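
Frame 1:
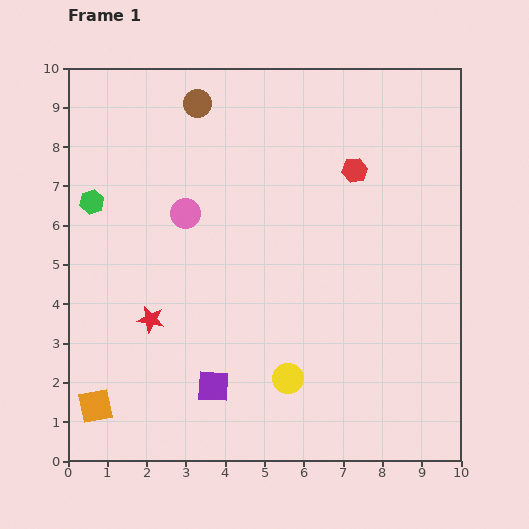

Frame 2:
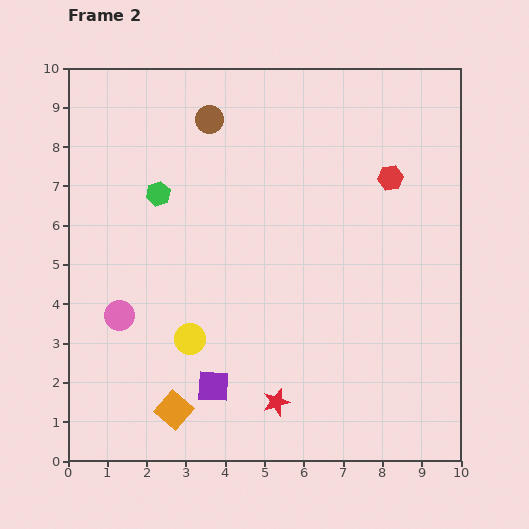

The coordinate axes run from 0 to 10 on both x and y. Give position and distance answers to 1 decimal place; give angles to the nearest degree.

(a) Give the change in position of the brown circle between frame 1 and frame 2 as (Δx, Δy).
(0.3, -0.4)

The brown circle was at (3.3, 9.1) in frame 1 and (3.6, 8.7) in frame 2.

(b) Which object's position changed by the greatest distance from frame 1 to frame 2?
the red star

(moved 3.8; next 3.1)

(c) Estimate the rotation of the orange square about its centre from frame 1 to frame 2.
39° counter-clockwise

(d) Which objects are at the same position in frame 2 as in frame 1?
the purple square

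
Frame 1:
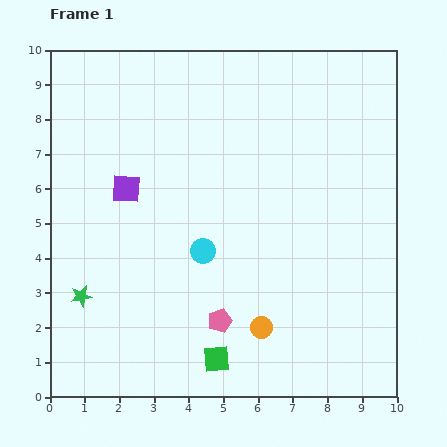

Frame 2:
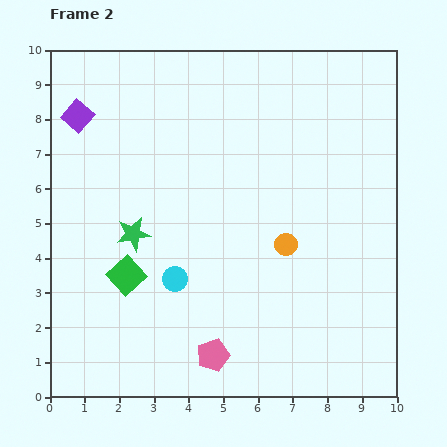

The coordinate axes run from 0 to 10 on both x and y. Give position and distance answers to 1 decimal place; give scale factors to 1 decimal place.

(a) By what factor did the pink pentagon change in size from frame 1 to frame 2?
1.4×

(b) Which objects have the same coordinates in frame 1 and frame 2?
none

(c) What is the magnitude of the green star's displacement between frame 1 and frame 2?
2.3

The green star moved from (0.9, 2.9) to (2.4, 4.7), a distance of √(1.5² + 1.8²) ≈ 2.3.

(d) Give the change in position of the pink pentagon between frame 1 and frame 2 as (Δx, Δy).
(-0.2, -1.0)

The pink pentagon was at (4.9, 2.2) in frame 1 and (4.7, 1.2) in frame 2.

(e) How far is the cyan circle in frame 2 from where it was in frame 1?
1.1

The cyan circle moved from (4.4, 4.2) to (3.6, 3.4), a distance of √(0.8² + 0.8²) ≈ 1.1.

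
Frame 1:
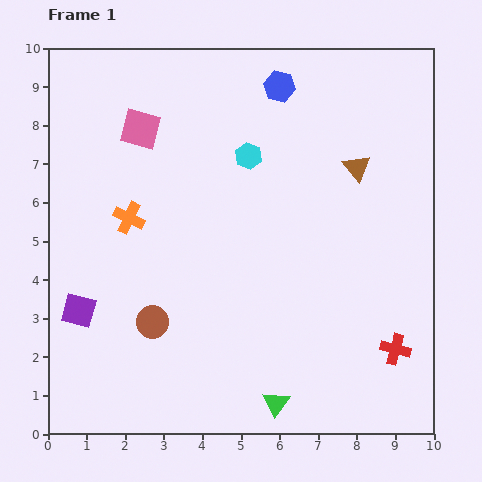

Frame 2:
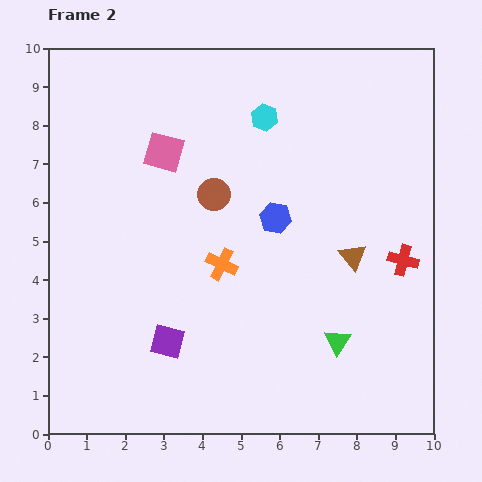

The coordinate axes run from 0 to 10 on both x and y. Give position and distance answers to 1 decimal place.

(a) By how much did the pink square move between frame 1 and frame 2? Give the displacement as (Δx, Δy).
(0.6, -0.6)

The pink square was at (2.4, 7.9) in frame 1 and (3.0, 7.3) in frame 2.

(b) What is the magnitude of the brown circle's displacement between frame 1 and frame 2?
3.7

The brown circle moved from (2.7, 2.9) to (4.3, 6.2), a distance of √(1.6² + 3.3²) ≈ 3.7.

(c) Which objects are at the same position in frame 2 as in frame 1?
none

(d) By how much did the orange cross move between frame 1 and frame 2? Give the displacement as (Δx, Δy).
(2.4, -1.2)

The orange cross was at (2.1, 5.6) in frame 1 and (4.5, 4.4) in frame 2.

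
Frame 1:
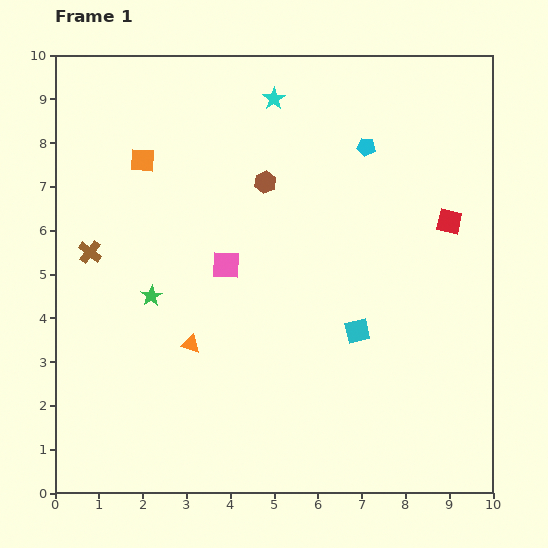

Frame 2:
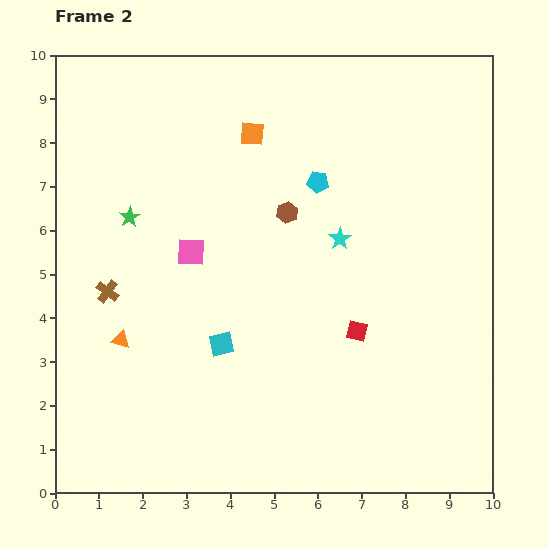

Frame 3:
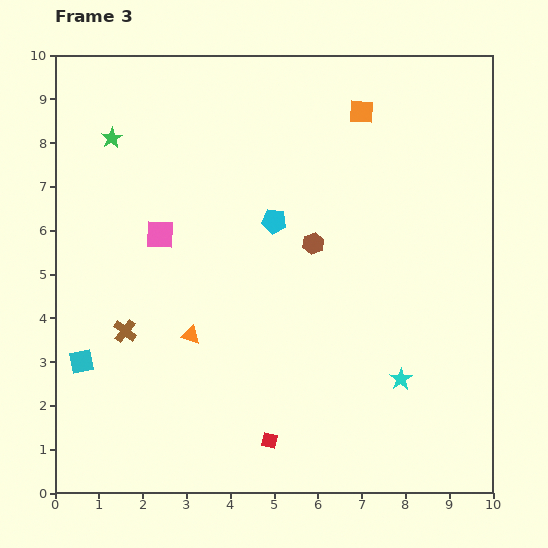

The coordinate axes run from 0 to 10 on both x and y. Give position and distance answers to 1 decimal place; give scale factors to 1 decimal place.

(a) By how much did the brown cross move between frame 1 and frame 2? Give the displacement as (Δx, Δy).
(0.4, -0.9)

The brown cross was at (0.8, 5.5) in frame 1 and (1.2, 4.6) in frame 2.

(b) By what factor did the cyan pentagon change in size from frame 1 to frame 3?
1.3×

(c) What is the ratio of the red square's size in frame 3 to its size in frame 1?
0.6×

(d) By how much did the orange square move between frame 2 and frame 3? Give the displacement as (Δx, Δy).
(2.5, 0.5)

The orange square was at (4.5, 8.2) in frame 2 and (7.0, 8.7) in frame 3.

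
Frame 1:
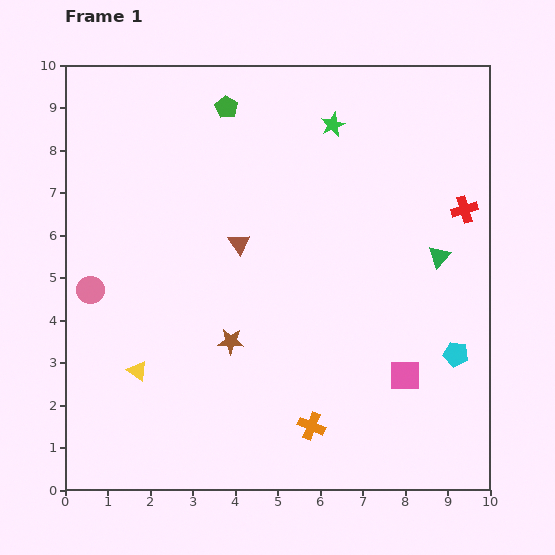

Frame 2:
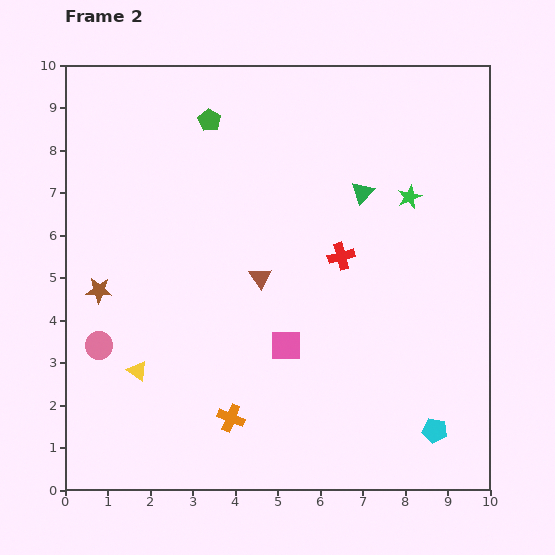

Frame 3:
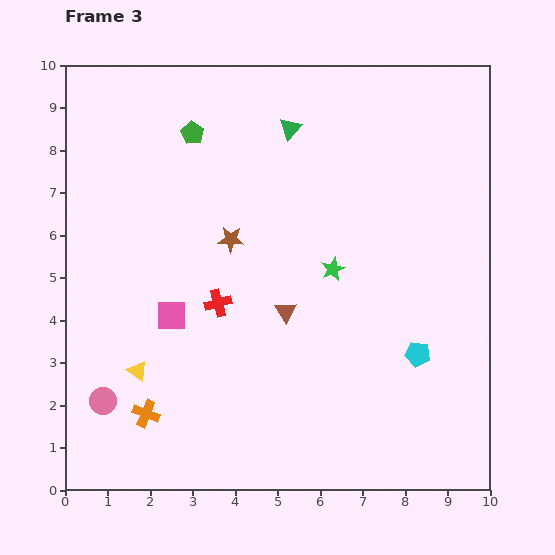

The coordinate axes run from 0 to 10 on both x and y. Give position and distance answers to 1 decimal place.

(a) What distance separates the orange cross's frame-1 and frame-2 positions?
1.9

The orange cross moved from (5.8, 1.5) to (3.9, 1.7), a distance of √(1.9² + 0.2²) ≈ 1.9.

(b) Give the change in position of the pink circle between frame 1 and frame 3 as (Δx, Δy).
(0.3, -2.6)

The pink circle was at (0.6, 4.7) in frame 1 and (0.9, 2.1) in frame 3.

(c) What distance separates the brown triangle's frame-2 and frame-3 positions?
1.0

The brown triangle moved from (4.6, 5.0) to (5.2, 4.2), a distance of √(0.6² + 0.8²) ≈ 1.0.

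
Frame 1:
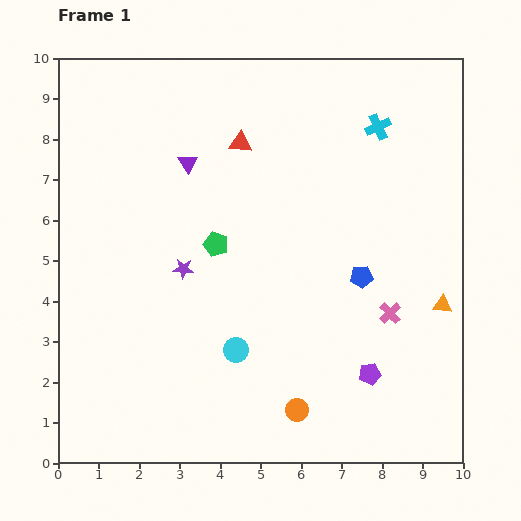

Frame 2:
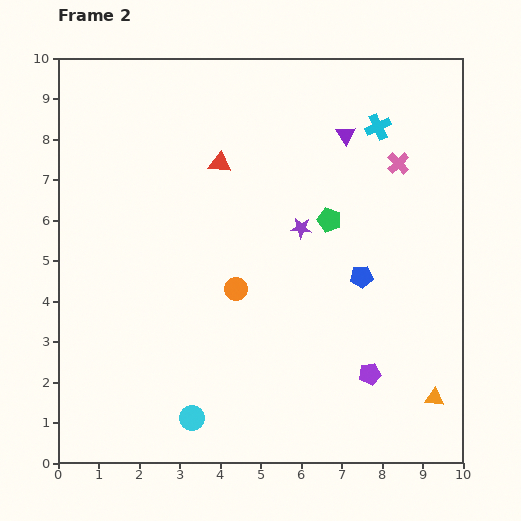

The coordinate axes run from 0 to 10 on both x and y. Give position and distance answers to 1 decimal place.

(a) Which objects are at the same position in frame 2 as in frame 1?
the purple pentagon, the cyan cross, the blue pentagon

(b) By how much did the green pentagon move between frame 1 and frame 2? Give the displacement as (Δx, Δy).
(2.8, 0.6)

The green pentagon was at (3.9, 5.4) in frame 1 and (6.7, 6.0) in frame 2.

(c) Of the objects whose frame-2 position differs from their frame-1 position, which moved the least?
the red triangle

(moved 0.7)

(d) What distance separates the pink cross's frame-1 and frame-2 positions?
3.7

The pink cross moved from (8.2, 3.7) to (8.4, 7.4), a distance of √(0.2² + 3.7²) ≈ 3.7.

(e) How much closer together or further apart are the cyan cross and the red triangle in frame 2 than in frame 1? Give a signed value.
+0.6

Distance in frame 1: 3.4. Distance in frame 2: 4.0.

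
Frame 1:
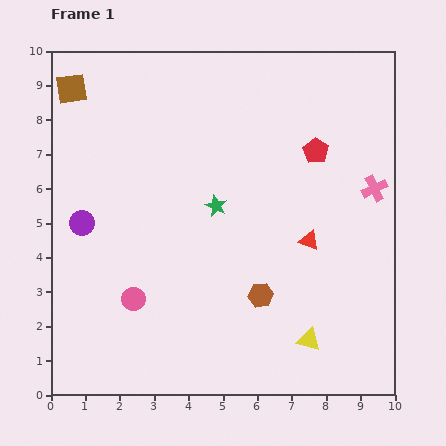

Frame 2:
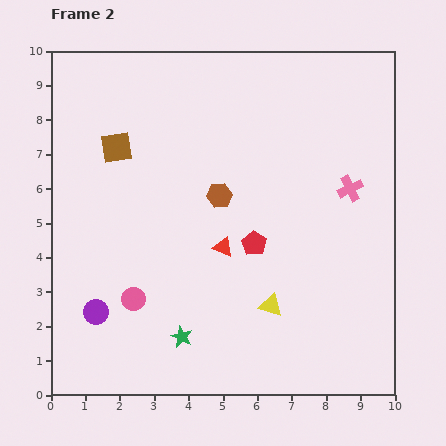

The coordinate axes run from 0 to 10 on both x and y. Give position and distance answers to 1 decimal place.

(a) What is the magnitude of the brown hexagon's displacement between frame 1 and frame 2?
3.1

The brown hexagon moved from (6.1, 2.9) to (4.9, 5.8), a distance of √(1.2² + 2.9²) ≈ 3.1.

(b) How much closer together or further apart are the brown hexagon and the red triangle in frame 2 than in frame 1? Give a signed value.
-0.6

Distance in frame 1: 2.1. Distance in frame 2: 1.5.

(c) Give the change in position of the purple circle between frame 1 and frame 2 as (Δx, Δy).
(0.4, -2.6)

The purple circle was at (0.9, 5.0) in frame 1 and (1.3, 2.4) in frame 2.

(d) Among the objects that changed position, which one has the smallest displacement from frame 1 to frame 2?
the pink cross

(moved 0.7)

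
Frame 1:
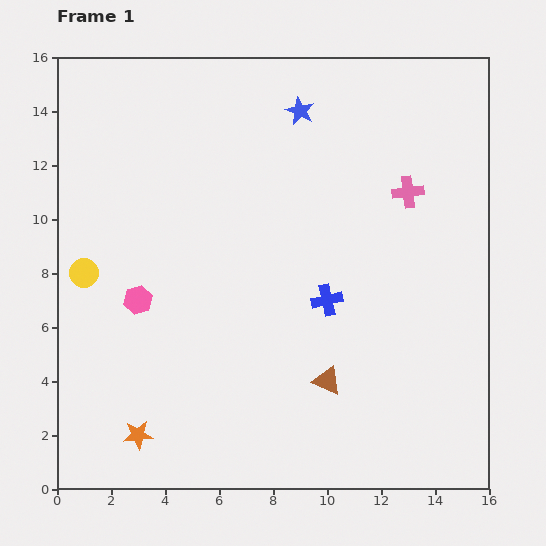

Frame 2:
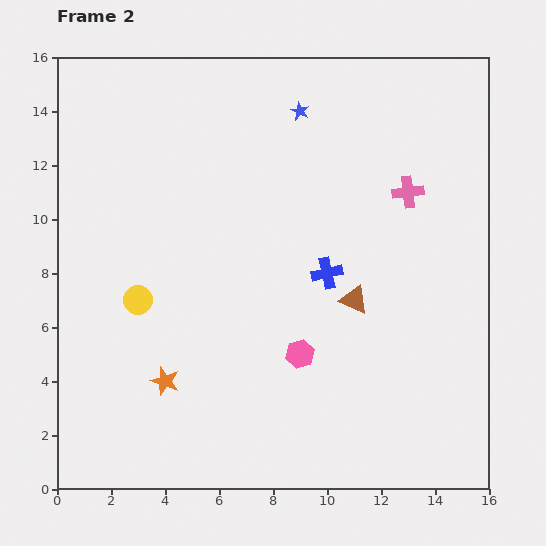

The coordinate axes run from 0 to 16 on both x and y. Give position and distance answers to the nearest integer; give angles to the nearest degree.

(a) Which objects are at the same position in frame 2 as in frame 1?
the blue star, the pink cross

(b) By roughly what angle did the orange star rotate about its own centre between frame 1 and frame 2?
23° clockwise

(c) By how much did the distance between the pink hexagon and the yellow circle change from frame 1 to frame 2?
+4

Distance in frame 1: 2. Distance in frame 2: 6.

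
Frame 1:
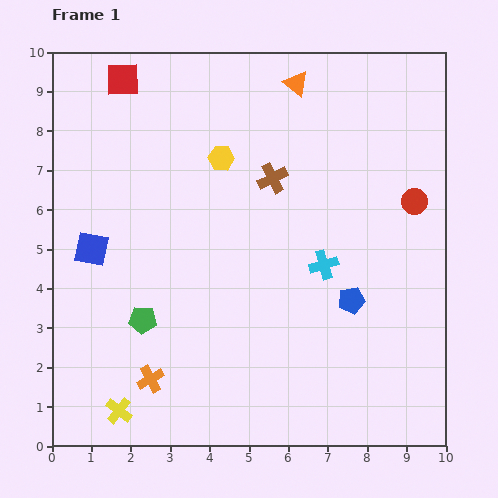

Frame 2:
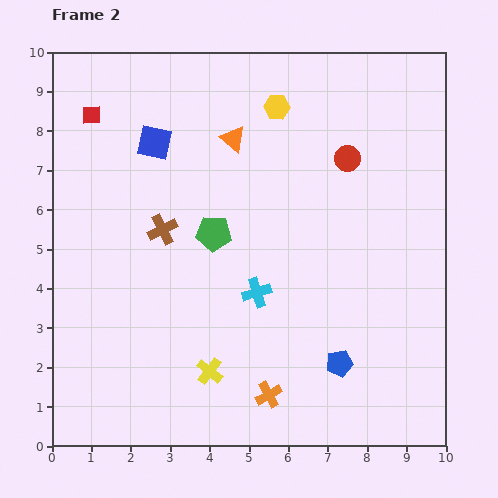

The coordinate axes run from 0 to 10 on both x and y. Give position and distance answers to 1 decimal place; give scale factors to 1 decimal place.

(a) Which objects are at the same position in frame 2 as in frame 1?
none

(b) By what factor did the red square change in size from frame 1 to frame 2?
0.6×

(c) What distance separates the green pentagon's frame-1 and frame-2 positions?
2.8

The green pentagon moved from (2.3, 3.2) to (4.1, 5.4), a distance of √(1.8² + 2.2²) ≈ 2.8.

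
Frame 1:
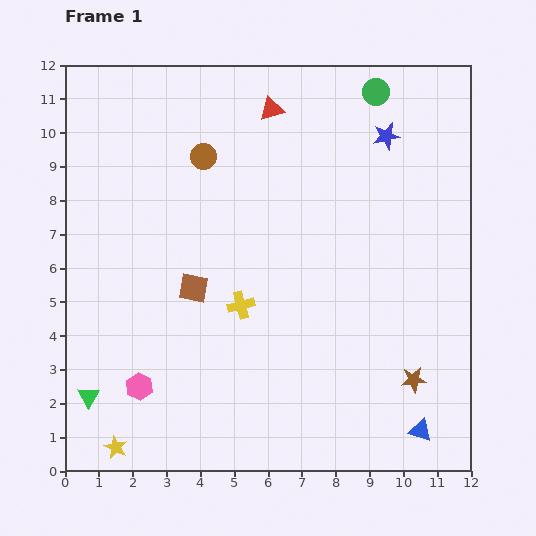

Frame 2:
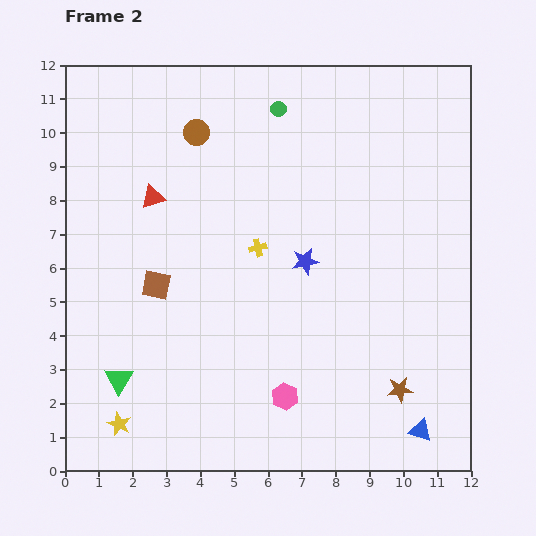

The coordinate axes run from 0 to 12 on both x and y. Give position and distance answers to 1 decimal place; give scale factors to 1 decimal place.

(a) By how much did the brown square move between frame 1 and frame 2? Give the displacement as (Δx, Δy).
(-1.1, 0.1)

The brown square was at (3.8, 5.4) in frame 1 and (2.7, 5.5) in frame 2.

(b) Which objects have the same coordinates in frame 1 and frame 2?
the blue triangle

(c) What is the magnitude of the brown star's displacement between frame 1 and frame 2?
0.5

The brown star moved from (10.3, 2.7) to (9.9, 2.4), a distance of √(0.4² + 0.3²) ≈ 0.5.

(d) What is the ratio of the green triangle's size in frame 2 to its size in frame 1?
1.3×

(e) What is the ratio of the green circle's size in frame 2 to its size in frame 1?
0.6×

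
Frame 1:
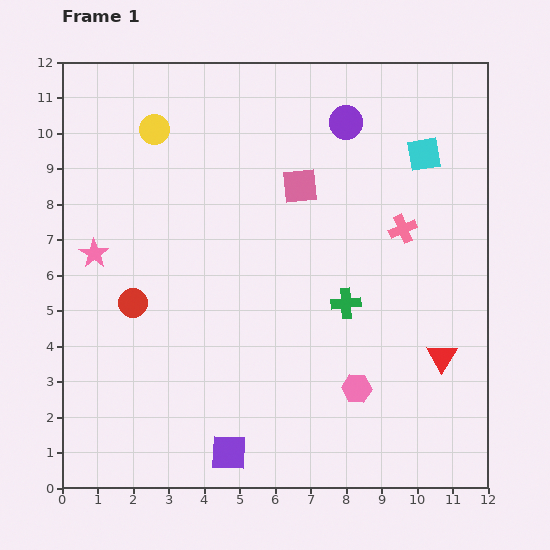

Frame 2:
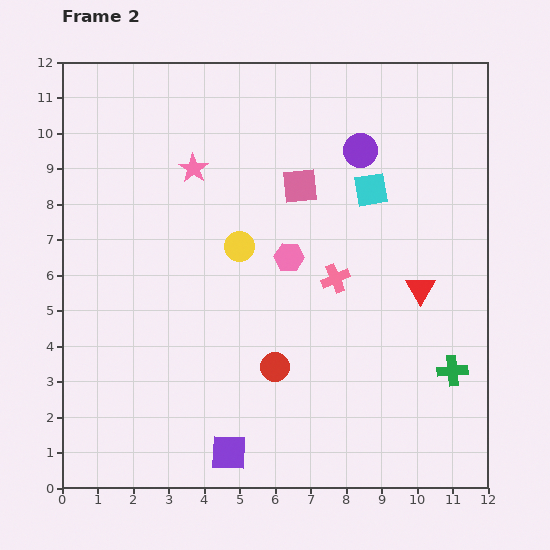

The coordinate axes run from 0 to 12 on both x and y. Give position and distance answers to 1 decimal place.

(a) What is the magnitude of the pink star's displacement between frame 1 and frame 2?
3.7

The pink star moved from (0.9, 6.6) to (3.7, 9.0), a distance of √(2.8² + 2.4²) ≈ 3.7.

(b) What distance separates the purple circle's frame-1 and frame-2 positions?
0.9

The purple circle moved from (8.0, 10.3) to (8.4, 9.5), a distance of √(0.4² + 0.8²) ≈ 0.9.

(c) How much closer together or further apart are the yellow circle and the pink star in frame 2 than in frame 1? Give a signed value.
-1.3

Distance in frame 1: 3.9. Distance in frame 2: 2.6.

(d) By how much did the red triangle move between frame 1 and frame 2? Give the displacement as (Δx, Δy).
(-0.6, 1.9)

The red triangle was at (10.7, 3.7) in frame 1 and (10.1, 5.6) in frame 2.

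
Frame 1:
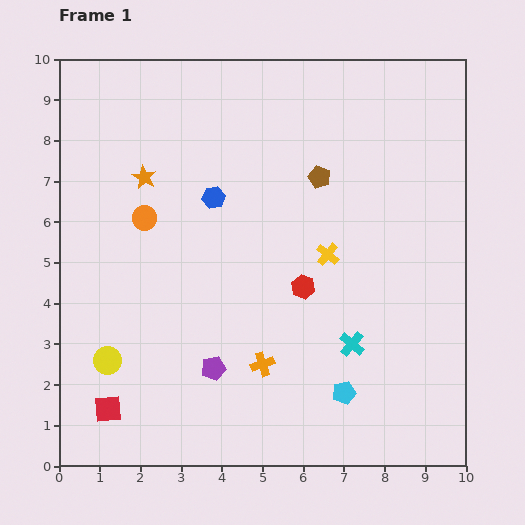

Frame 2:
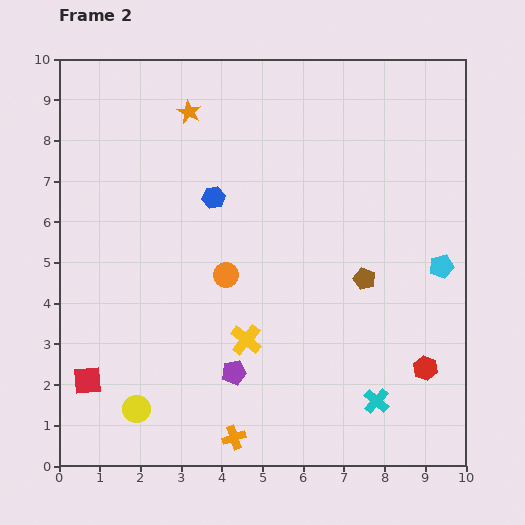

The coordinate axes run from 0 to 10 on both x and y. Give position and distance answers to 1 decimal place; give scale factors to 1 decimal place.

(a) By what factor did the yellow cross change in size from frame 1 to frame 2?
1.4×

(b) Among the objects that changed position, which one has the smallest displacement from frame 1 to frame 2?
the purple pentagon

(moved 0.5)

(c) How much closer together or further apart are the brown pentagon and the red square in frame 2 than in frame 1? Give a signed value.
-0.5

Distance in frame 1: 7.7. Distance in frame 2: 7.2.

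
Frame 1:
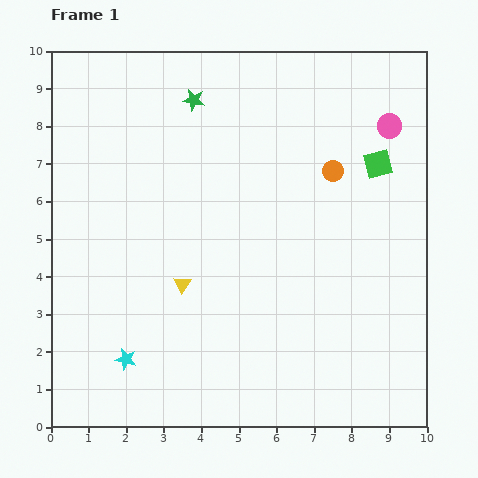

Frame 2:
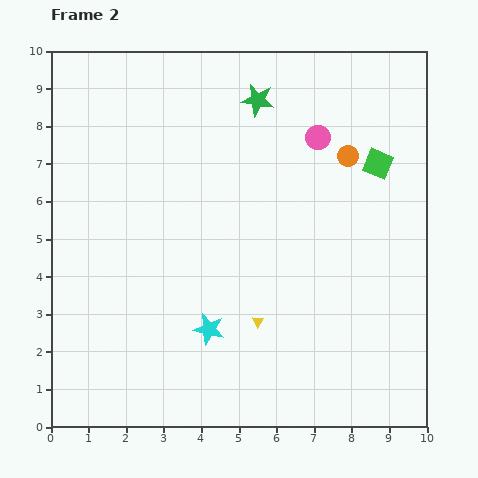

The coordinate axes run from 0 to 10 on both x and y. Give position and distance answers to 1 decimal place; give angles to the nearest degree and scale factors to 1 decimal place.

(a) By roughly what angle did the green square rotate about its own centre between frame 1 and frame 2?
37° clockwise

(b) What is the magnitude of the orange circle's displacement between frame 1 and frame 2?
0.6

The orange circle moved from (7.5, 6.8) to (7.9, 7.2), a distance of √(0.4² + 0.4²) ≈ 0.6.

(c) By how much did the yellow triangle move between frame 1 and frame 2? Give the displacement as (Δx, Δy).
(2.0, -1.0)

The yellow triangle was at (3.5, 3.8) in frame 1 and (5.5, 2.8) in frame 2.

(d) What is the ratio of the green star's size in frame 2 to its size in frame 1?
1.5×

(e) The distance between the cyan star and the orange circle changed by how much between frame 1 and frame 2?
-1.5

Distance in frame 1: 7.4. Distance in frame 2: 5.9.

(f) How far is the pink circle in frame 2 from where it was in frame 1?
1.9

The pink circle moved from (9.0, 8.0) to (7.1, 7.7), a distance of √(1.9² + 0.3²) ≈ 1.9.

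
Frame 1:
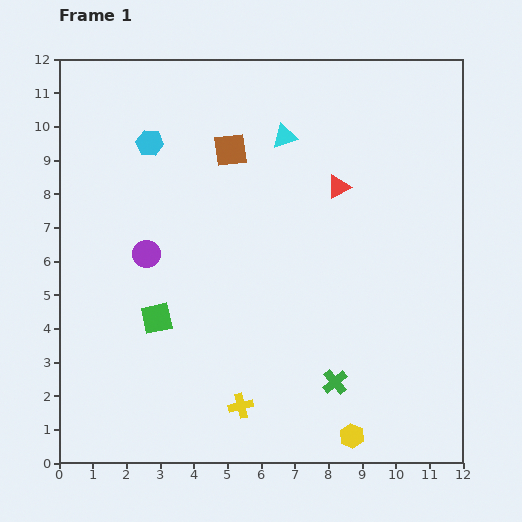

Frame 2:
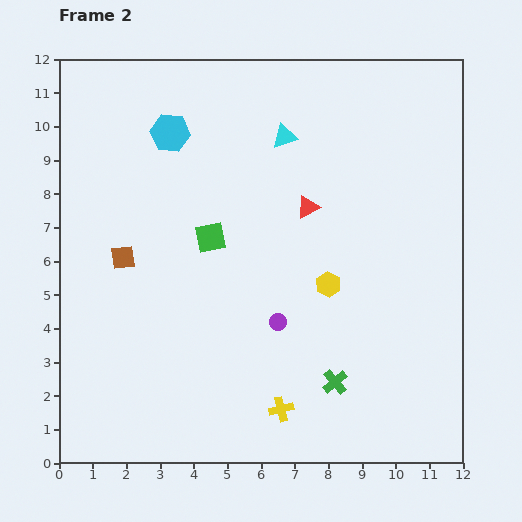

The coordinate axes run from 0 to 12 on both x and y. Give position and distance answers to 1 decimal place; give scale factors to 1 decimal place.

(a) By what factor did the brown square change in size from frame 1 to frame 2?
0.7×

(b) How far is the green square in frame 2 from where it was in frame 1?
2.9

The green square moved from (2.9, 4.3) to (4.5, 6.7), a distance of √(1.6² + 2.4²) ≈ 2.9.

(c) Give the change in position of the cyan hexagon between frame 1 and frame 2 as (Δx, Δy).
(0.6, 0.3)

The cyan hexagon was at (2.7, 9.5) in frame 1 and (3.3, 9.8) in frame 2.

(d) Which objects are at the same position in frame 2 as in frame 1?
the green cross, the cyan triangle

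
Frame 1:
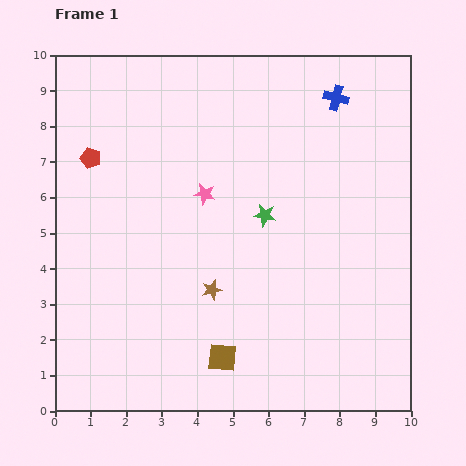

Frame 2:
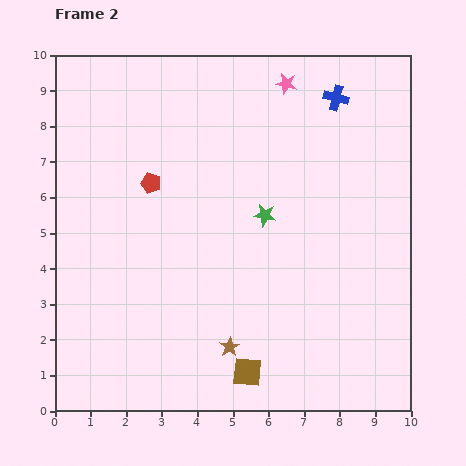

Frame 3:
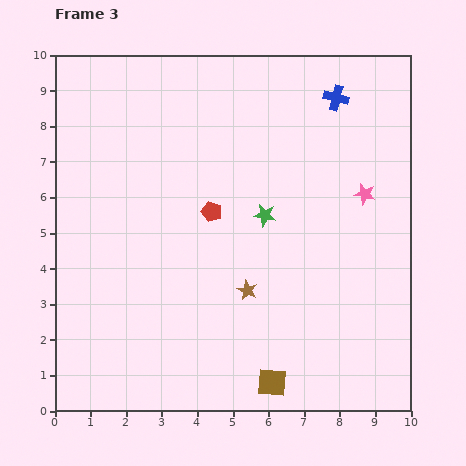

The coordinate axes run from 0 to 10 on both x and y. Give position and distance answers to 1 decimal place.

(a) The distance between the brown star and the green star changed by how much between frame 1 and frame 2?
+1.2

Distance in frame 1: 2.6. Distance in frame 2: 3.8.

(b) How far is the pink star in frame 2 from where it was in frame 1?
3.9

The pink star moved from (4.2, 6.1) to (6.5, 9.2), a distance of √(2.3² + 3.1²) ≈ 3.9.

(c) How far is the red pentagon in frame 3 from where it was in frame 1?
3.7

The red pentagon moved from (1.0, 7.1) to (4.4, 5.6), a distance of √(3.4² + 1.5²) ≈ 3.7.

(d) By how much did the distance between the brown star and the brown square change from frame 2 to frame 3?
+1.8

Distance in frame 2: 0.9. Distance in frame 3: 2.7.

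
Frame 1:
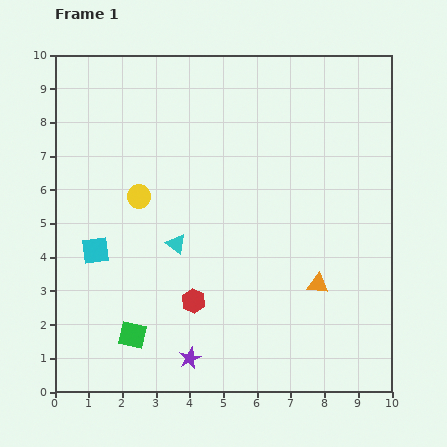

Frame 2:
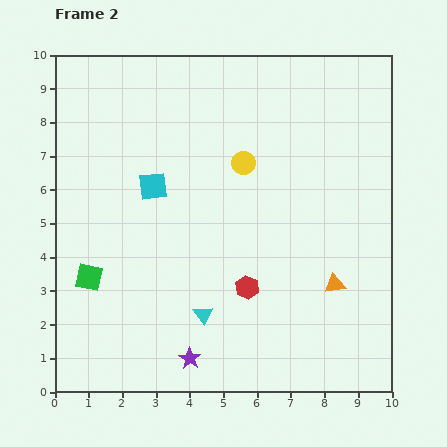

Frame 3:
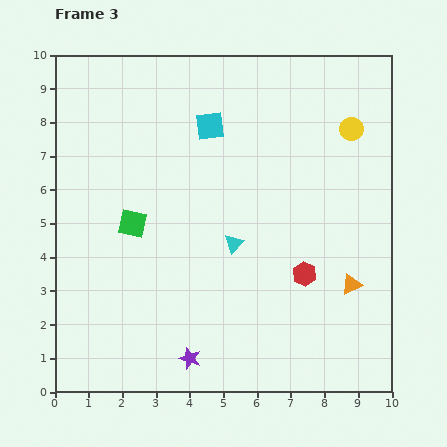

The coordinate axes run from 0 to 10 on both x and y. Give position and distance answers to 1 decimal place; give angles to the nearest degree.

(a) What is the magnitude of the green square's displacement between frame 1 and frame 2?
2.1

The green square moved from (2.3, 1.7) to (1.0, 3.4), a distance of √(1.3² + 1.7²) ≈ 2.1.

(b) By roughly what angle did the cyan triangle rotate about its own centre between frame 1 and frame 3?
35° clockwise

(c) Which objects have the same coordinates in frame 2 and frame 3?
the purple star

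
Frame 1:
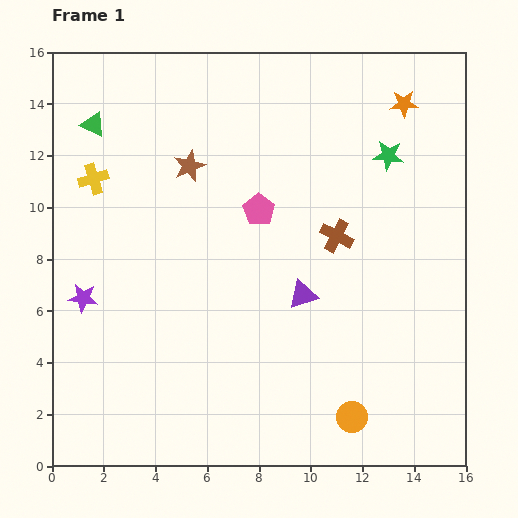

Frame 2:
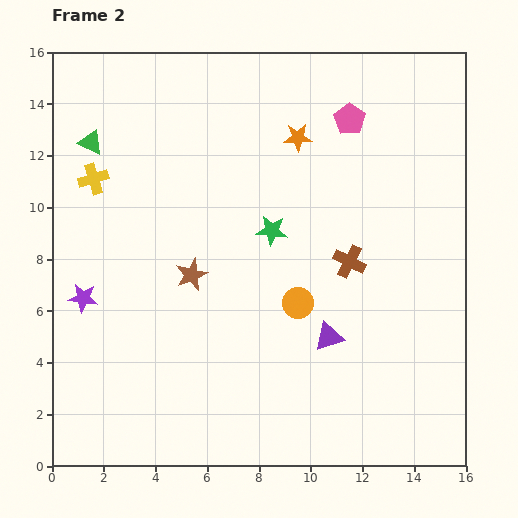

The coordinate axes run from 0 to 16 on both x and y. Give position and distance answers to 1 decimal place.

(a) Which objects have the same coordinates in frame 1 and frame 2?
the purple star, the yellow cross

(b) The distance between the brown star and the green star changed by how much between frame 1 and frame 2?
-4.2

Distance in frame 1: 7.7. Distance in frame 2: 3.5.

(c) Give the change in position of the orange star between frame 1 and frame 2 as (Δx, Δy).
(-4.1, -1.3)

The orange star was at (13.6, 14.0) in frame 1 and (9.5, 12.7) in frame 2.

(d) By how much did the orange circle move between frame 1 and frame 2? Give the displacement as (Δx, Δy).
(-2.1, 4.4)

The orange circle was at (11.6, 1.9) in frame 1 and (9.5, 6.3) in frame 2.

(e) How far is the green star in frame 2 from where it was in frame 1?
5.4

The green star moved from (13.0, 12.0) to (8.5, 9.1), a distance of √(4.5² + 2.9²) ≈ 5.4.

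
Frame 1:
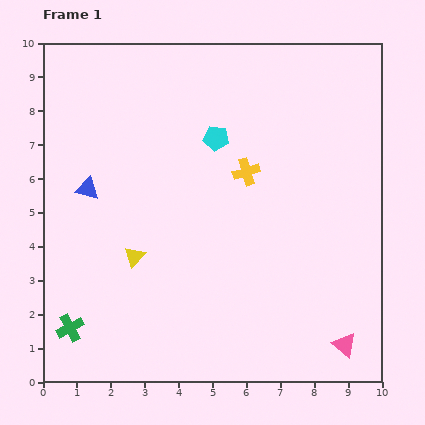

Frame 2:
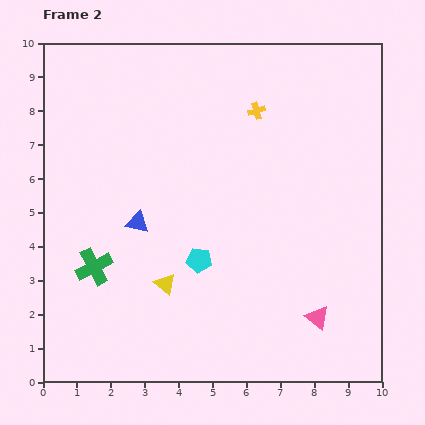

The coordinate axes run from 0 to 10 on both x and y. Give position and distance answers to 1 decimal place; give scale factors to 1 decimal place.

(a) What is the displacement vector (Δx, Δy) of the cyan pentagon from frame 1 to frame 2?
(-0.5, -3.6)

The cyan pentagon was at (5.1, 7.2) in frame 1 and (4.6, 3.6) in frame 2.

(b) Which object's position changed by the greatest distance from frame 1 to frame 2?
the cyan pentagon

(moved 3.6; next 1.9)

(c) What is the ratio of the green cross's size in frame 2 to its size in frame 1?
1.3×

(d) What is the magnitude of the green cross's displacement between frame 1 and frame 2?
1.9

The green cross moved from (0.8, 1.6) to (1.5, 3.4), a distance of √(0.7² + 1.8²) ≈ 1.9.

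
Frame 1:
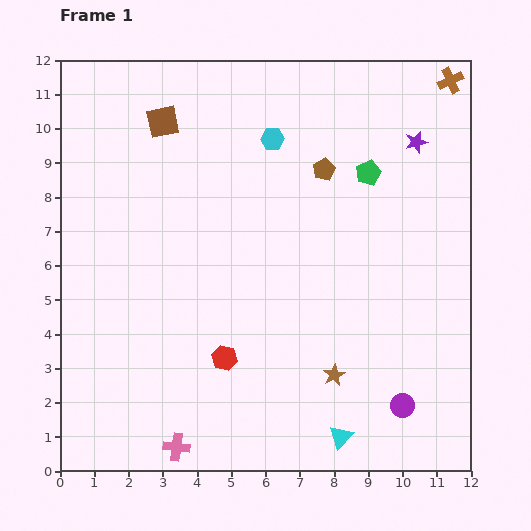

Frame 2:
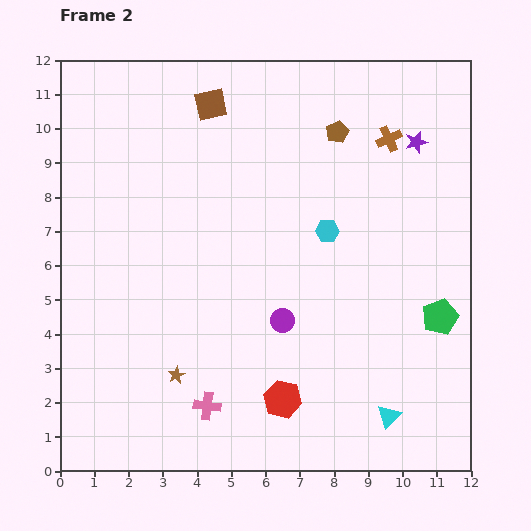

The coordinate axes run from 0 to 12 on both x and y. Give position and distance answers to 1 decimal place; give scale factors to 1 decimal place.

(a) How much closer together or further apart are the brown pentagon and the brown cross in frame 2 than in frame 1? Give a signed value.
-3.0

Distance in frame 1: 4.5. Distance in frame 2: 1.5.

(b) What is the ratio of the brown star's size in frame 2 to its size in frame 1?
0.8×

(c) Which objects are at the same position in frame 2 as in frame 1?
the purple star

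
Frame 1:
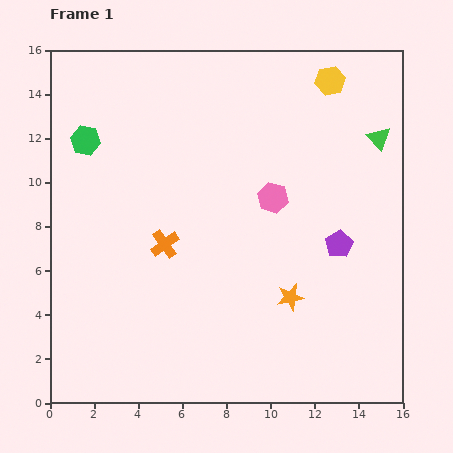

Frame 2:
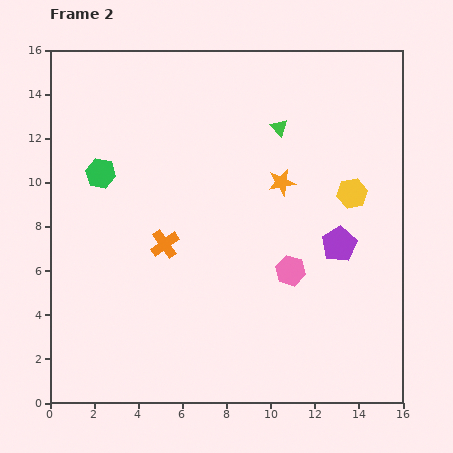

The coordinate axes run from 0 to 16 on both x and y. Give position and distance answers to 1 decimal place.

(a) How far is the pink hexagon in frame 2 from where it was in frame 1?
3.4

The pink hexagon moved from (10.1, 9.3) to (10.9, 6.0), a distance of √(0.8² + 3.3²) ≈ 3.4.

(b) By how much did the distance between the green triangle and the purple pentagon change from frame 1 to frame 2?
+0.8

Distance in frame 1: 5.1. Distance in frame 2: 5.9.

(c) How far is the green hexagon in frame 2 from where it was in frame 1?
1.7

The green hexagon moved from (1.6, 11.9) to (2.3, 10.4), a distance of √(0.7² + 1.5²) ≈ 1.7.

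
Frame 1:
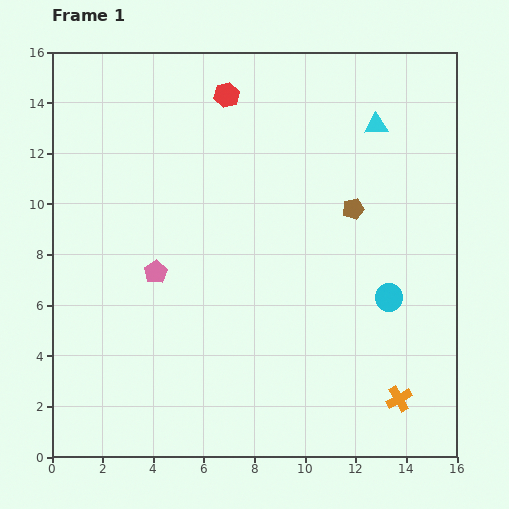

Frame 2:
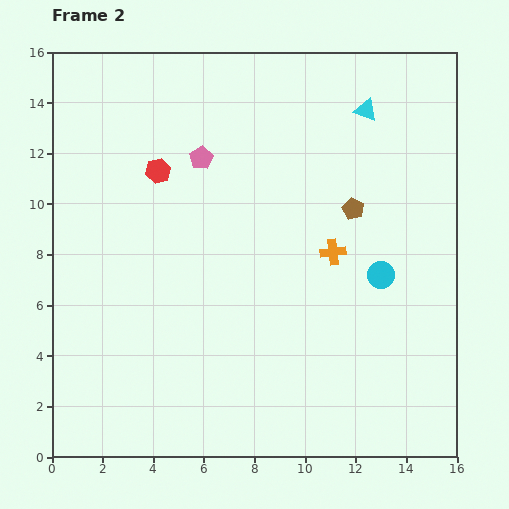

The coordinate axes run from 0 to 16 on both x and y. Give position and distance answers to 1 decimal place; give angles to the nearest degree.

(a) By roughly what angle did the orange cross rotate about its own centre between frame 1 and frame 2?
22° clockwise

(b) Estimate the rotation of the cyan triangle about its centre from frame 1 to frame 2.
22° clockwise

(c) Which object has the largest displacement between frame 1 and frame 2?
the orange cross

(moved 6.4; next 4.8)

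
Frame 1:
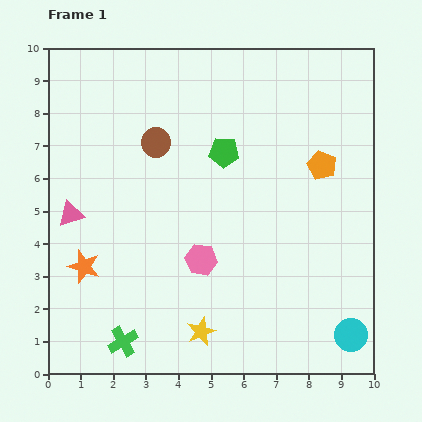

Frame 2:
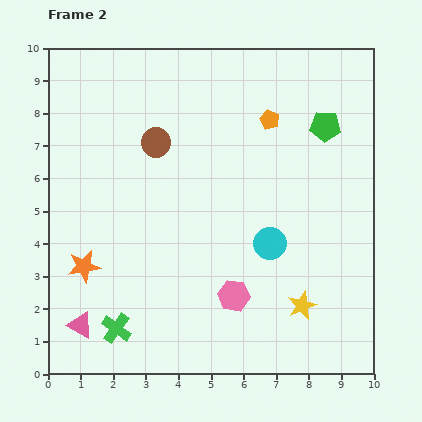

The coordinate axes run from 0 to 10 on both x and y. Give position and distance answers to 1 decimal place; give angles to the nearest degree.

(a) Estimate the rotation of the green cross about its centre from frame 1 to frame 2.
25° counter-clockwise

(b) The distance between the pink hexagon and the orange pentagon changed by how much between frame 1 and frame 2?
+0.8

Distance in frame 1: 4.7. Distance in frame 2: 5.5.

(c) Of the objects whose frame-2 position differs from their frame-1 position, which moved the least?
the green cross

(moved 0.4)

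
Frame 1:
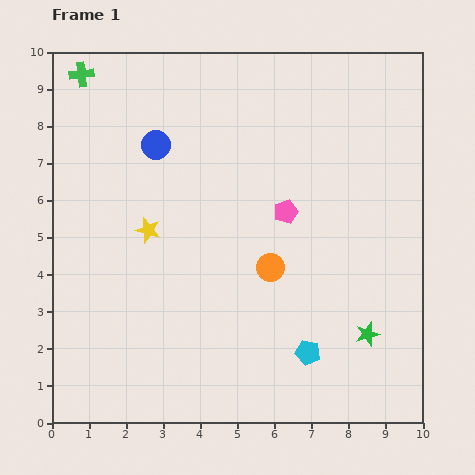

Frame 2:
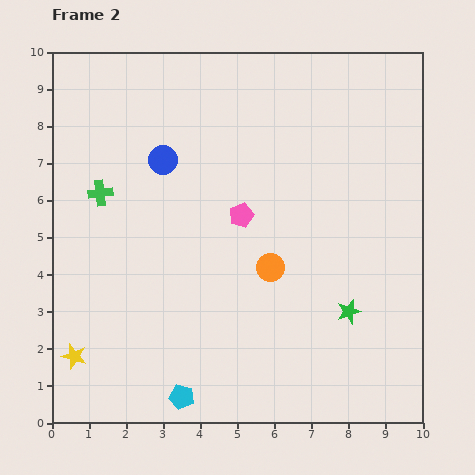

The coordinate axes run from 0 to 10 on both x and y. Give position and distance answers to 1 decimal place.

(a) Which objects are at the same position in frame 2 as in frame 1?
the orange circle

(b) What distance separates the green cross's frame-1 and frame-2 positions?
3.2

The green cross moved from (0.8, 9.4) to (1.3, 6.2), a distance of √(0.5² + 3.2²) ≈ 3.2.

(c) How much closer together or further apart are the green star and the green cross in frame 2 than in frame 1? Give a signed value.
-3.0

Distance in frame 1: 10.4. Distance in frame 2: 7.4.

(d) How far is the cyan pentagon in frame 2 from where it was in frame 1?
3.6

The cyan pentagon moved from (6.9, 1.9) to (3.5, 0.7), a distance of √(3.4² + 1.2²) ≈ 3.6.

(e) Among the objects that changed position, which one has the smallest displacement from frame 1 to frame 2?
the blue circle

(moved 0.4)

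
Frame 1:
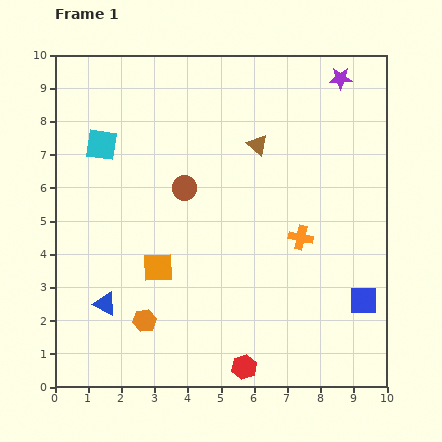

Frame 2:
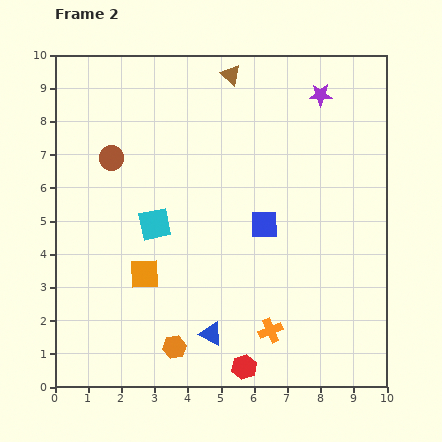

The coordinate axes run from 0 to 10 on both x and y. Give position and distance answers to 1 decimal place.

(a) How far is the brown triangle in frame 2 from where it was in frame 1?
2.2

The brown triangle moved from (6.1, 7.3) to (5.3, 9.4), a distance of √(0.8² + 2.1²) ≈ 2.2.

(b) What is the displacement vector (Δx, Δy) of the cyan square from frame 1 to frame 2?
(1.6, -2.4)

The cyan square was at (1.4, 7.3) in frame 1 and (3.0, 4.9) in frame 2.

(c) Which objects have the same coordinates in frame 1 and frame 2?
the red hexagon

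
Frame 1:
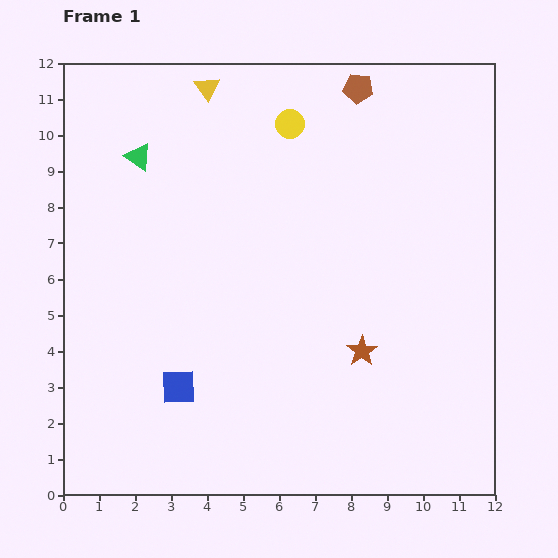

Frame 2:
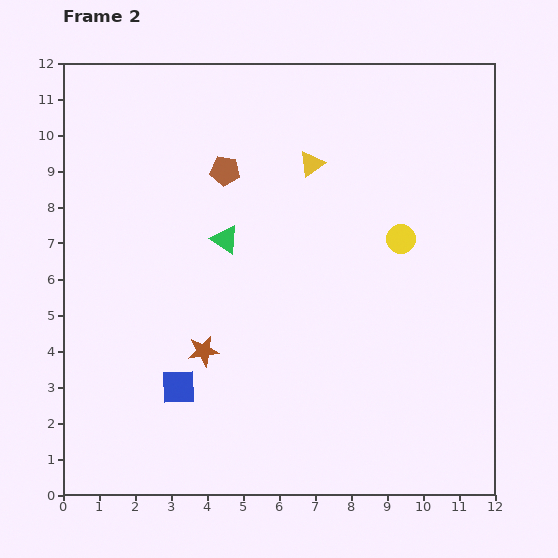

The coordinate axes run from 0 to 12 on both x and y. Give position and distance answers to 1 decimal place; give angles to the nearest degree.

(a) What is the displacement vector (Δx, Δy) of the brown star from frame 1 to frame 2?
(-4.4, 0.0)

The brown star was at (8.3, 4.0) in frame 1 and (3.9, 4.0) in frame 2.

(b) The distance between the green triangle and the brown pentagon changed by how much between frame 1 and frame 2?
-4.5

Distance in frame 1: 6.4. Distance in frame 2: 1.9.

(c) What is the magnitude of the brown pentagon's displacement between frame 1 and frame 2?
4.4

The brown pentagon moved from (8.2, 11.3) to (4.5, 9.0), a distance of √(3.7² + 2.3²) ≈ 4.4.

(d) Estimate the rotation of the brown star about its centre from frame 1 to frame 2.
25° clockwise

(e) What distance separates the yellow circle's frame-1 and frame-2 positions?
4.5

The yellow circle moved from (6.3, 10.3) to (9.4, 7.1), a distance of √(3.1² + 3.2²) ≈ 4.5.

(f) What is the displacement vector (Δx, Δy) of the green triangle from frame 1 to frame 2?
(2.4, -2.3)

The green triangle was at (2.1, 9.4) in frame 1 and (4.5, 7.1) in frame 2.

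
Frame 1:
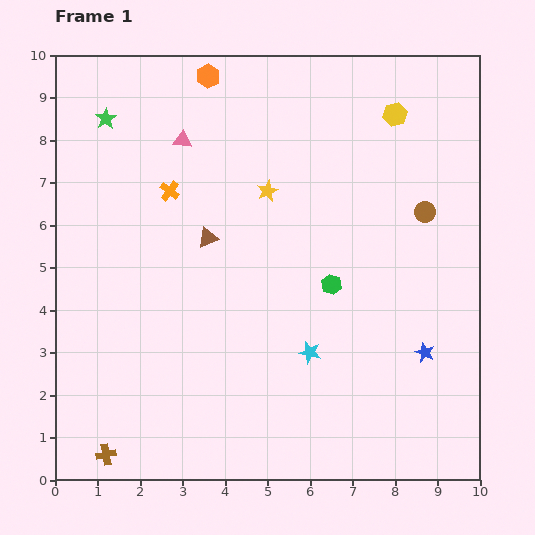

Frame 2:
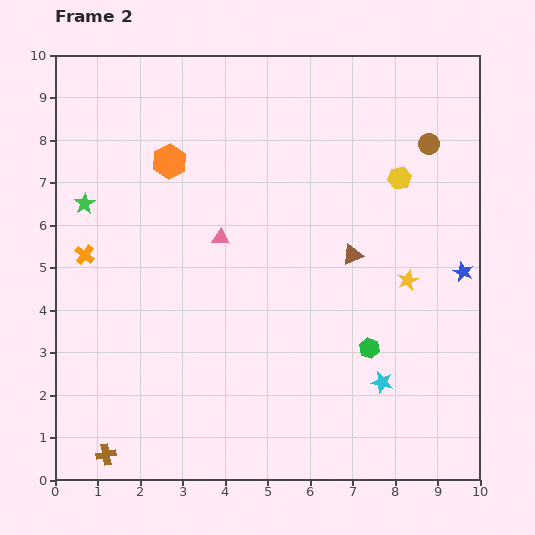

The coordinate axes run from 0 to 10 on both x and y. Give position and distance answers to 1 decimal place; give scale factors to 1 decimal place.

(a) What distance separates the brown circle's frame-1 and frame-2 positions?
1.6

The brown circle moved from (8.7, 6.3) to (8.8, 7.9), a distance of √(0.1² + 1.6²) ≈ 1.6.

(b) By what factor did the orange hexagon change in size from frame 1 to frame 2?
1.5×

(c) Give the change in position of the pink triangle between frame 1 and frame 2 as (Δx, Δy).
(0.9, -2.3)

The pink triangle was at (3.0, 8.0) in frame 1 and (3.9, 5.7) in frame 2.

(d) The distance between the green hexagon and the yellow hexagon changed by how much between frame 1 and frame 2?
-0.2

Distance in frame 1: 4.3. Distance in frame 2: 4.1.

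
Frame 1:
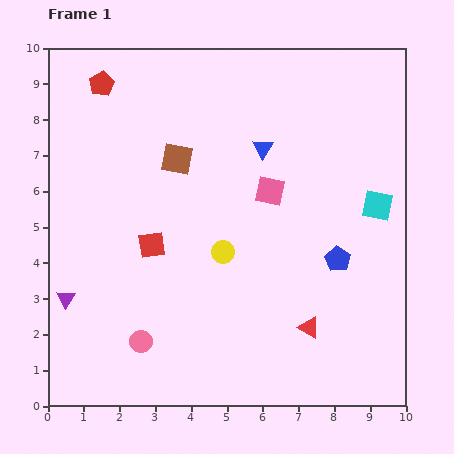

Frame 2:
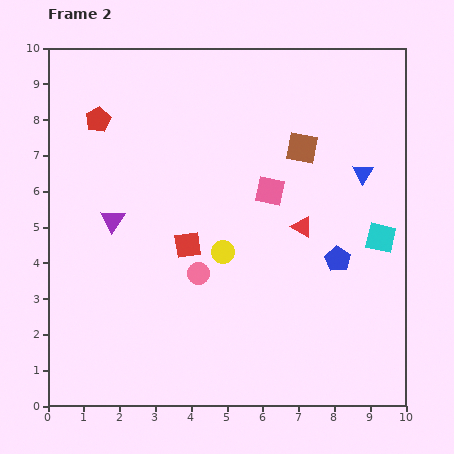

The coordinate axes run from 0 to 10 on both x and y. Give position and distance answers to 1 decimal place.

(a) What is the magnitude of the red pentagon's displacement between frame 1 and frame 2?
1.0

The red pentagon moved from (1.5, 9.0) to (1.4, 8.0), a distance of √(0.1² + 1.0²) ≈ 1.0.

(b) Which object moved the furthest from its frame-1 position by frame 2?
the brown square

(moved 3.5; next 2.9)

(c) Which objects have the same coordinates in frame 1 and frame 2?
the blue pentagon, the pink square, the yellow circle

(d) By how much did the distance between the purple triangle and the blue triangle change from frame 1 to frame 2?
+0.2

Distance in frame 1: 6.9. Distance in frame 2: 7.1.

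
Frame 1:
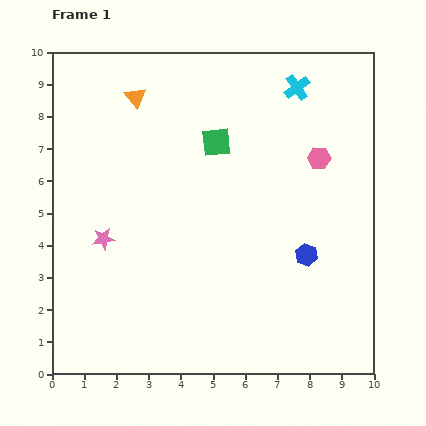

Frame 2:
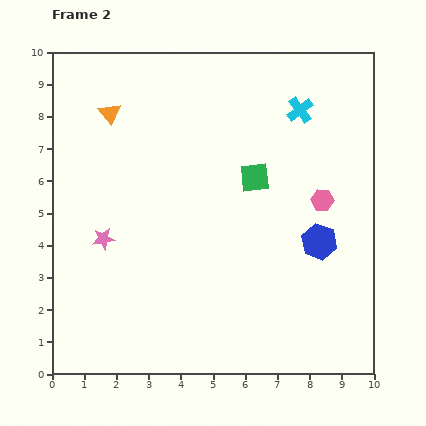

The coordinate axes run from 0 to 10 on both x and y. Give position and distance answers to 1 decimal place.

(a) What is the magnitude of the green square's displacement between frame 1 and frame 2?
1.6

The green square moved from (5.1, 7.2) to (6.3, 6.1), a distance of √(1.2² + 1.1²) ≈ 1.6.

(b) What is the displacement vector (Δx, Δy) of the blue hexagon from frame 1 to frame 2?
(0.4, 0.4)

The blue hexagon was at (7.9, 3.7) in frame 1 and (8.3, 4.1) in frame 2.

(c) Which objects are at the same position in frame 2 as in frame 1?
the pink star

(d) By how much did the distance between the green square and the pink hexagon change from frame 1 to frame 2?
-1.0

Distance in frame 1: 3.2. Distance in frame 2: 2.2.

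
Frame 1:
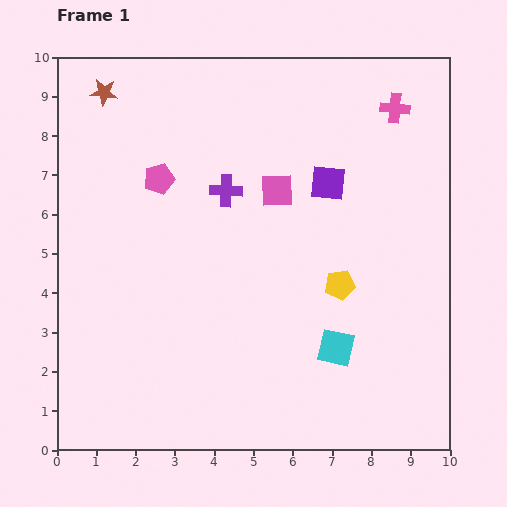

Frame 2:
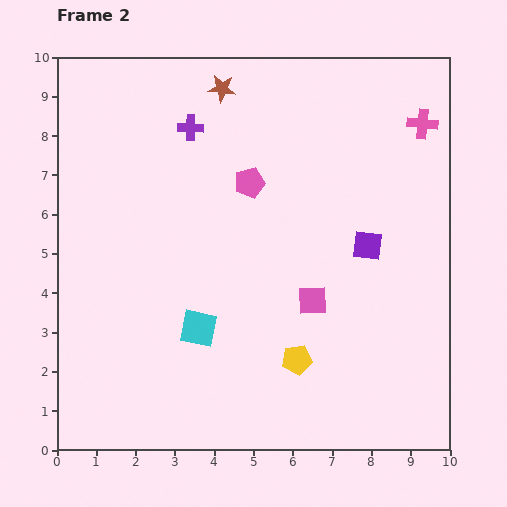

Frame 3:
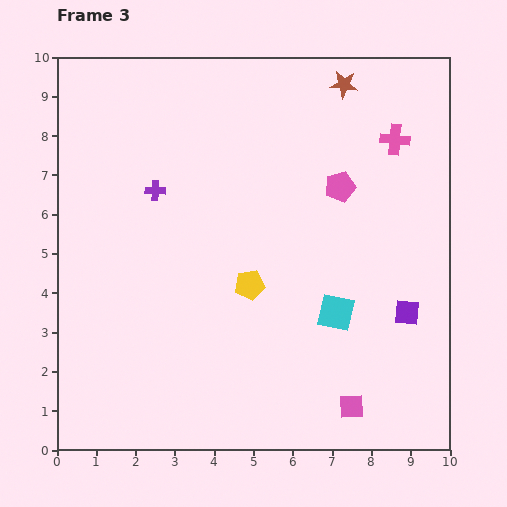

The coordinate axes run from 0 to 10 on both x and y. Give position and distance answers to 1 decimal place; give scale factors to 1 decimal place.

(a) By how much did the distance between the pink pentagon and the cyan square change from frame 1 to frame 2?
-2.3

Distance in frame 1: 6.2. Distance in frame 2: 3.9.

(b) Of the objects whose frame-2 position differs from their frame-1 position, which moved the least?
the pink cross

(moved 0.8)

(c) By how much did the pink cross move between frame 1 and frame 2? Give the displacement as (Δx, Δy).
(0.7, -0.4)

The pink cross was at (8.6, 8.7) in frame 1 and (9.3, 8.3) in frame 2.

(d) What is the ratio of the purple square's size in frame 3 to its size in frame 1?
0.7×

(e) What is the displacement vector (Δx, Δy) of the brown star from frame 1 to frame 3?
(6.1, 0.2)

The brown star was at (1.2, 9.1) in frame 1 and (7.3, 9.3) in frame 3.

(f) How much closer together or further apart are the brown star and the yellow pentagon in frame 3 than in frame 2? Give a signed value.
-1.6

Distance in frame 2: 7.2. Distance in frame 3: 5.6.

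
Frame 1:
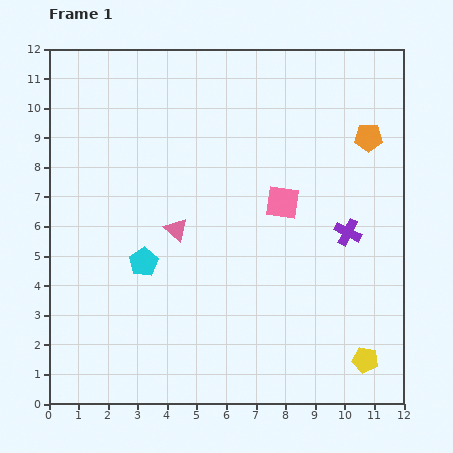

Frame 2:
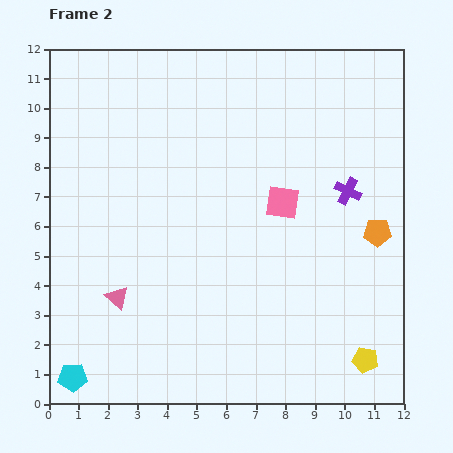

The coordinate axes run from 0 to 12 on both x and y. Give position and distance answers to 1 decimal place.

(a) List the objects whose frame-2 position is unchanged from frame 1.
the pink square, the yellow pentagon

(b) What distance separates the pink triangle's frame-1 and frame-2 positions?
3.0

The pink triangle moved from (4.3, 5.9) to (2.3, 3.6), a distance of √(2.0² + 2.3²) ≈ 3.0.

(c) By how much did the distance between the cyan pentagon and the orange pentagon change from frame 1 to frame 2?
+2.7

Distance in frame 1: 8.7. Distance in frame 2: 11.4.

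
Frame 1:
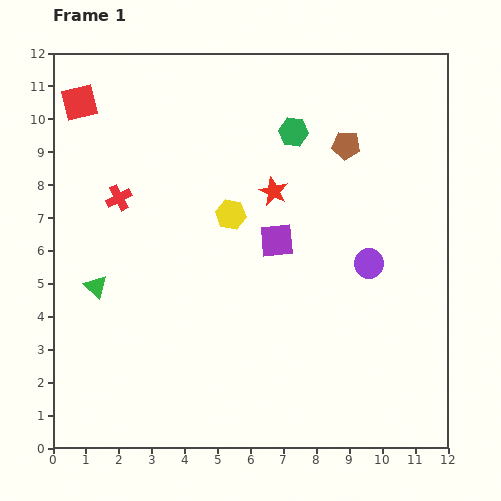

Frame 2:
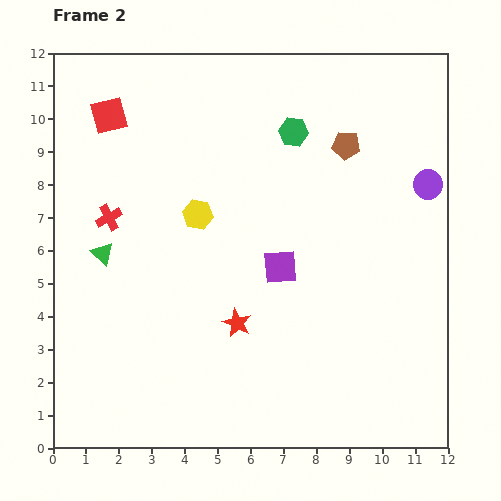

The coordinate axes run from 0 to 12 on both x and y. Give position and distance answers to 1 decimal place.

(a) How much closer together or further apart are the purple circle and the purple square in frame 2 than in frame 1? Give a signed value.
+2.2

Distance in frame 1: 2.9. Distance in frame 2: 5.1.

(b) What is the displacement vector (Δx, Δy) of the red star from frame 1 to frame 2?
(-1.1, -4.0)

The red star was at (6.7, 7.8) in frame 1 and (5.6, 3.8) in frame 2.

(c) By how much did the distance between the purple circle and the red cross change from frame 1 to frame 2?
+1.9

Distance in frame 1: 7.9. Distance in frame 2: 9.8.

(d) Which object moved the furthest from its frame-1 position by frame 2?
the red star

(moved 4.1; next 3.0)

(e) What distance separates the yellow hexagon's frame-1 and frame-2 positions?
1.0

The yellow hexagon moved from (5.4, 7.1) to (4.4, 7.1), a distance of √(1.0² + 0.0²) ≈ 1.0.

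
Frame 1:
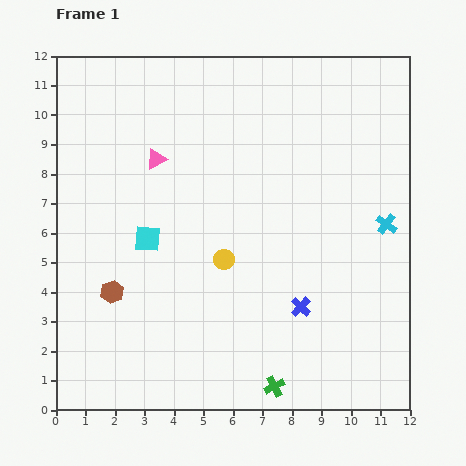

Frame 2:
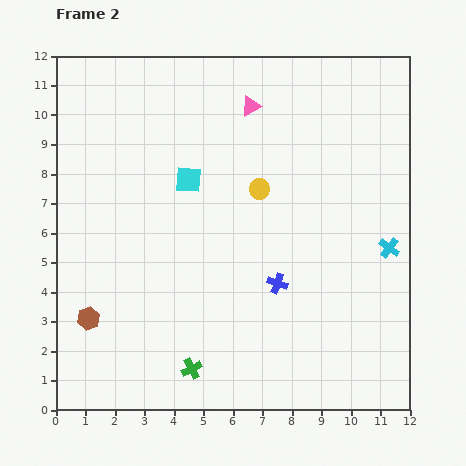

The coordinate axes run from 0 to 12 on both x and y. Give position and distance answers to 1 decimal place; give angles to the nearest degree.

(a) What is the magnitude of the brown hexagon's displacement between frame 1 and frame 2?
1.2

The brown hexagon moved from (1.9, 4.0) to (1.1, 3.1), a distance of √(0.8² + 0.9²) ≈ 1.2.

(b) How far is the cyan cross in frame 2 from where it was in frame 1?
0.8

The cyan cross moved from (11.2, 6.3) to (11.3, 5.5), a distance of √(0.1² + 0.8²) ≈ 0.8.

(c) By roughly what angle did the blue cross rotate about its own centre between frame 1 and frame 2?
24° counter-clockwise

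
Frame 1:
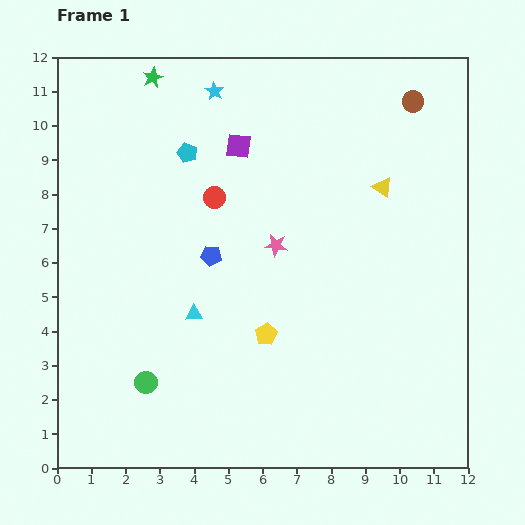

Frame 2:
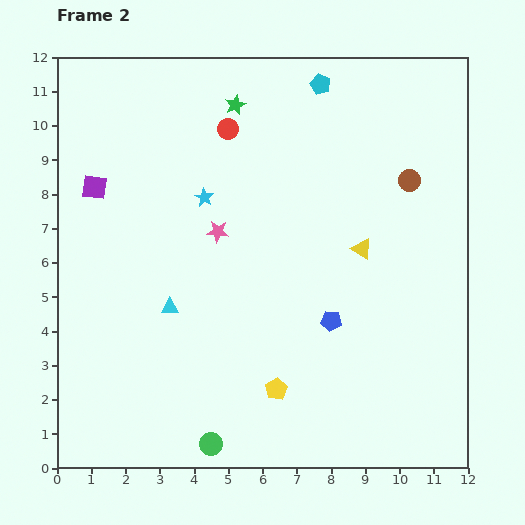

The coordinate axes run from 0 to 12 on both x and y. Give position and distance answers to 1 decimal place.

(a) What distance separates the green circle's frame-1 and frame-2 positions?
2.6

The green circle moved from (2.6, 2.5) to (4.5, 0.7), a distance of √(1.9² + 1.8²) ≈ 2.6.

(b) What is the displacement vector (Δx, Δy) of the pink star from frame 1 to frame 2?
(-1.7, 0.4)

The pink star was at (6.4, 6.5) in frame 1 and (4.7, 6.9) in frame 2.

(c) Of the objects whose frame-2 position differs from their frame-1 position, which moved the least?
the cyan triangle

(moved 0.7)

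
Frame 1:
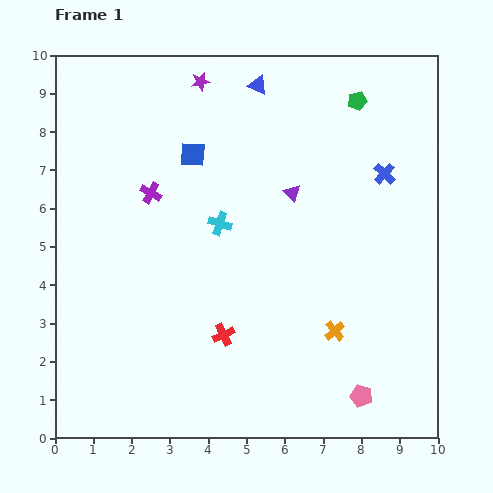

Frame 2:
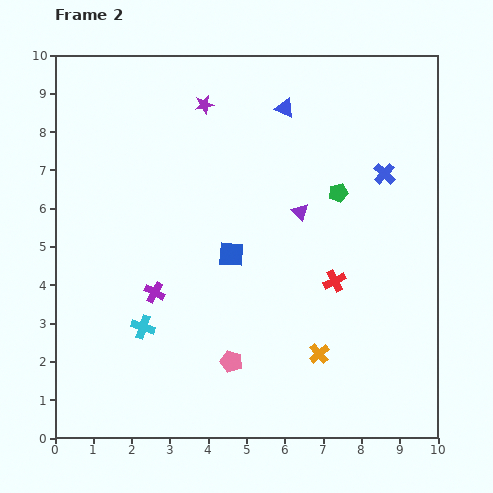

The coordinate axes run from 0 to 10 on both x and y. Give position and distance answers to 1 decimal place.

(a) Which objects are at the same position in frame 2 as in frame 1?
the blue cross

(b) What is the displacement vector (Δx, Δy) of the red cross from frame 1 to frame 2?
(2.9, 1.4)

The red cross was at (4.4, 2.7) in frame 1 and (7.3, 4.1) in frame 2.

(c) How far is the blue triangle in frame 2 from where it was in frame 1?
0.9

The blue triangle moved from (5.3, 9.2) to (6.0, 8.6), a distance of √(0.7² + 0.6²) ≈ 0.9.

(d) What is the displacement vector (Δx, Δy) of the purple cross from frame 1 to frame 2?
(0.1, -2.6)

The purple cross was at (2.5, 6.4) in frame 1 and (2.6, 3.8) in frame 2.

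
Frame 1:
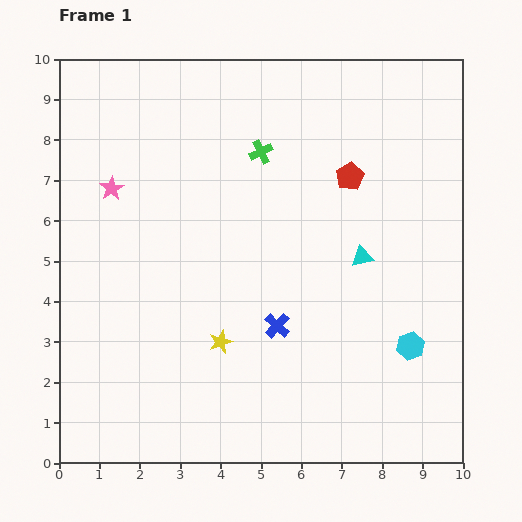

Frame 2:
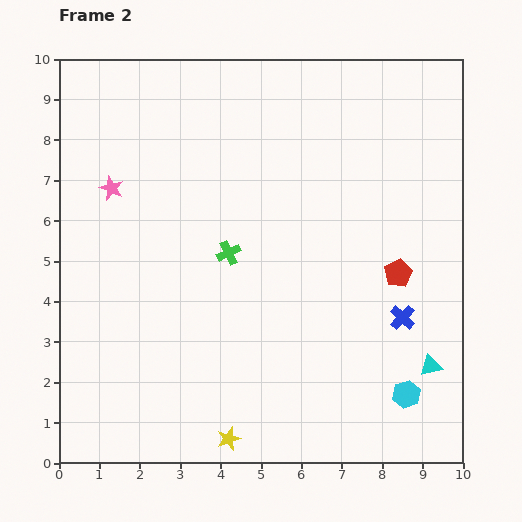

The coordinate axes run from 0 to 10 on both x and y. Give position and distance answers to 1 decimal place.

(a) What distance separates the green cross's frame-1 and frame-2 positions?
2.6

The green cross moved from (5.0, 7.7) to (4.2, 5.2), a distance of √(0.8² + 2.5²) ≈ 2.6.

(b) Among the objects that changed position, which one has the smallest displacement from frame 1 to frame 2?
the cyan hexagon

(moved 1.2)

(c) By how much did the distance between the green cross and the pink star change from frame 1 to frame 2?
-0.5

Distance in frame 1: 3.8. Distance in frame 2: 3.3.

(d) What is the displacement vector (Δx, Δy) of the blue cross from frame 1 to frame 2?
(3.1, 0.2)

The blue cross was at (5.4, 3.4) in frame 1 and (8.5, 3.6) in frame 2.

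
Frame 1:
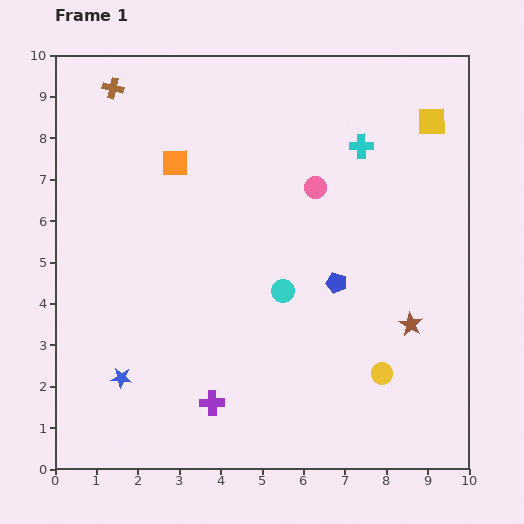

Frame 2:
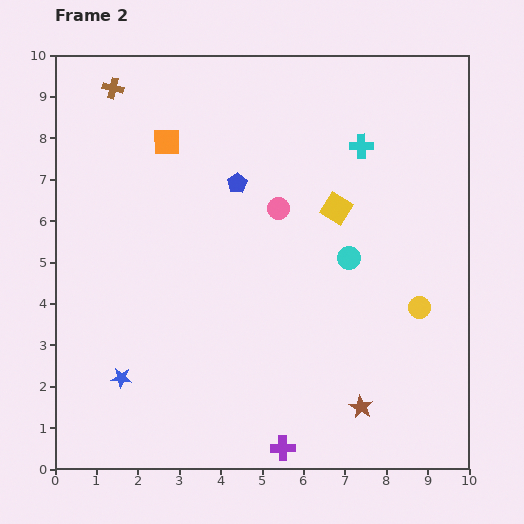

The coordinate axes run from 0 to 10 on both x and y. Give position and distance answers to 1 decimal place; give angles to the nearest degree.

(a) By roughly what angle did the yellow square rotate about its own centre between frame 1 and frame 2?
33° clockwise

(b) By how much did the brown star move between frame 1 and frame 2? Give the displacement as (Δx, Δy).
(-1.2, -2.0)

The brown star was at (8.6, 3.5) in frame 1 and (7.4, 1.5) in frame 2.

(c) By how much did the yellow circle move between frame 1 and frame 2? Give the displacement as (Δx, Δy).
(0.9, 1.6)

The yellow circle was at (7.9, 2.3) in frame 1 and (8.8, 3.9) in frame 2.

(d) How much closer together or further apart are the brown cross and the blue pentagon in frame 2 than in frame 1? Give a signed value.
-3.4

Distance in frame 1: 7.2. Distance in frame 2: 3.8.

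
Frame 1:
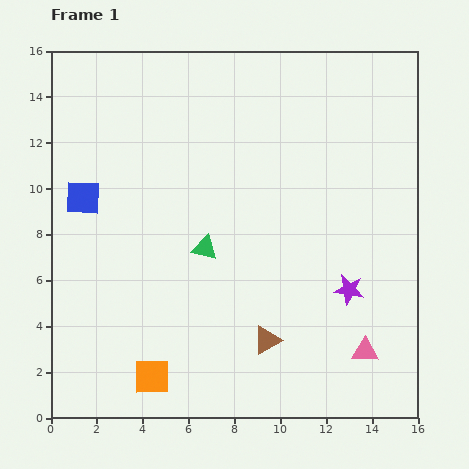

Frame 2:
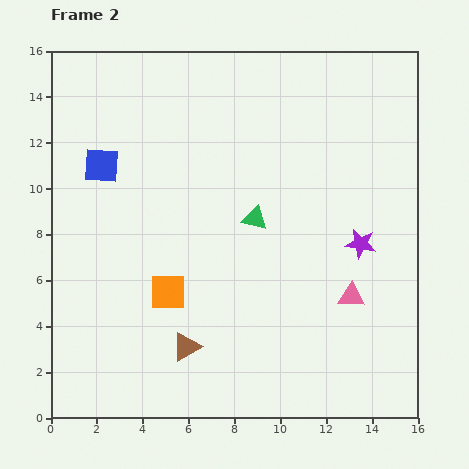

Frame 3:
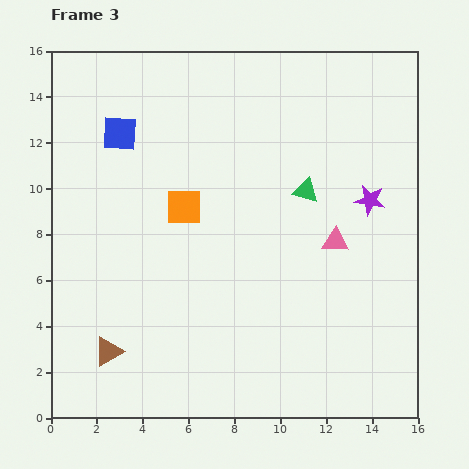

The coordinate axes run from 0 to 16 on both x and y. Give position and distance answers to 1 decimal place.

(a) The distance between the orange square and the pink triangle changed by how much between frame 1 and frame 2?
-1.4

Distance in frame 1: 9.4. Distance in frame 2: 8.0.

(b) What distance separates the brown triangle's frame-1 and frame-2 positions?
3.5

The brown triangle moved from (9.4, 3.4) to (5.9, 3.1), a distance of √(3.5² + 0.3²) ≈ 3.5.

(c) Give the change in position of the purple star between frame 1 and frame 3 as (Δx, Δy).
(0.9, 3.9)

The purple star was at (13.0, 5.6) in frame 1 and (13.9, 9.5) in frame 3.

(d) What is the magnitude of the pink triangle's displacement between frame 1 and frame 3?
5.0

The pink triangle moved from (13.7, 2.9) to (12.4, 7.7), a distance of √(1.3² + 4.8²) ≈ 5.0.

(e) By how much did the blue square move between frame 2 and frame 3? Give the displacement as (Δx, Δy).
(0.8, 1.4)

The blue square was at (2.2, 11.0) in frame 2 and (3.0, 12.4) in frame 3.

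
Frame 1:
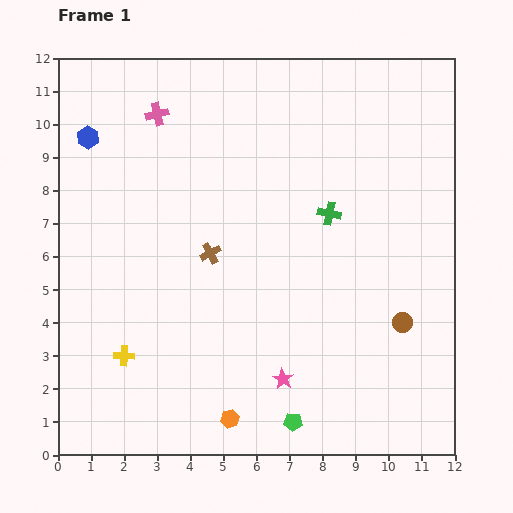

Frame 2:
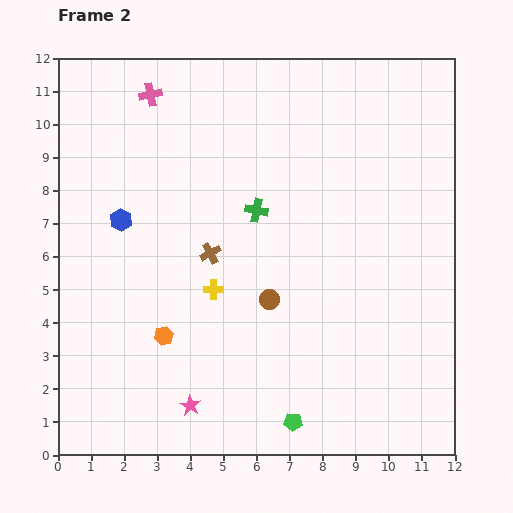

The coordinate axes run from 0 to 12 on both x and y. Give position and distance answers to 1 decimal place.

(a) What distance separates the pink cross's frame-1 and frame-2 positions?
0.6

The pink cross moved from (3.0, 10.3) to (2.8, 10.9), a distance of √(0.2² + 0.6²) ≈ 0.6.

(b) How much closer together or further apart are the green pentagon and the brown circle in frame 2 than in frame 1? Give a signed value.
-0.7

Distance in frame 1: 4.5. Distance in frame 2: 3.8.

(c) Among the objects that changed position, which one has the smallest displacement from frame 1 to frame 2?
the pink cross

(moved 0.6)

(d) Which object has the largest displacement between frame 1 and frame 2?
the brown circle

(moved 4.1; next 3.4)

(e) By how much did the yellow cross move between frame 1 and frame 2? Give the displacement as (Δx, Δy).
(2.7, 2.0)

The yellow cross was at (2.0, 3.0) in frame 1 and (4.7, 5.0) in frame 2.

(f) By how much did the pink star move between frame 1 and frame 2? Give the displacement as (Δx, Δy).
(-2.8, -0.8)

The pink star was at (6.8, 2.3) in frame 1 and (4.0, 1.5) in frame 2.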